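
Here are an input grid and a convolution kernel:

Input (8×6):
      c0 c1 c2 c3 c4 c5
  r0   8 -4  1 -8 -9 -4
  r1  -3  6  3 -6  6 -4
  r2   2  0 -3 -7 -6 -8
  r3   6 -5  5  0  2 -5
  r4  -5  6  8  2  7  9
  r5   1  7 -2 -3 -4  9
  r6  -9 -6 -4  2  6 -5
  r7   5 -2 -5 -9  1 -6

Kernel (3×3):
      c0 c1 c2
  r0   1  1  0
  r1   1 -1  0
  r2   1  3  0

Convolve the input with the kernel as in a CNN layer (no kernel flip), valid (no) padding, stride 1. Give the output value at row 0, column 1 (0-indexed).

The receptive field on the input at this output position is [-4 1 -8 / 6 3 -6 / 0 -3 -7]. Elementwise product with the kernel and sum: -4·1 + 1·1 + 6·1 + 3·-1 + 0·1 + -3·3.

-9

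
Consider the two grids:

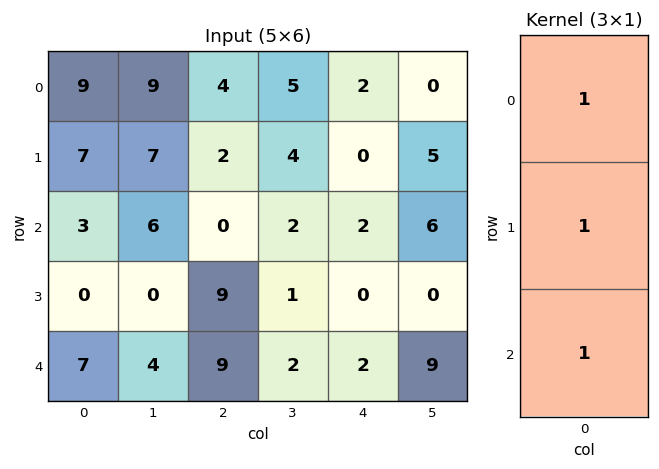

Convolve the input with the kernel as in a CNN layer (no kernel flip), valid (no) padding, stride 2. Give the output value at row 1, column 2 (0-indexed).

4

The receptive field on the input at this output position is [2 / 0 / 2]. Elementwise product with the kernel and sum: 2·1 + 0·1 + 2·1.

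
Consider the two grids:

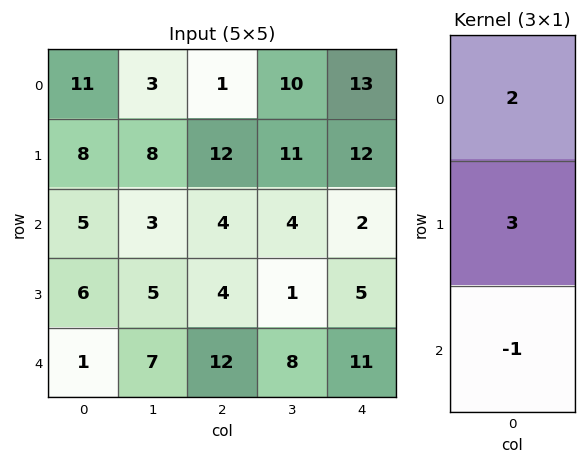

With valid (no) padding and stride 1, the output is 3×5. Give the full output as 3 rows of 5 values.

Output[0,0]: The receptive field on the input at this output position is [11 / 8 / 5]. Elementwise product with the kernel and sum: 11·2 + 8·3 + 5·-1.

41 27 34 49 60
25 20 32 33 25
27 14 8 3 8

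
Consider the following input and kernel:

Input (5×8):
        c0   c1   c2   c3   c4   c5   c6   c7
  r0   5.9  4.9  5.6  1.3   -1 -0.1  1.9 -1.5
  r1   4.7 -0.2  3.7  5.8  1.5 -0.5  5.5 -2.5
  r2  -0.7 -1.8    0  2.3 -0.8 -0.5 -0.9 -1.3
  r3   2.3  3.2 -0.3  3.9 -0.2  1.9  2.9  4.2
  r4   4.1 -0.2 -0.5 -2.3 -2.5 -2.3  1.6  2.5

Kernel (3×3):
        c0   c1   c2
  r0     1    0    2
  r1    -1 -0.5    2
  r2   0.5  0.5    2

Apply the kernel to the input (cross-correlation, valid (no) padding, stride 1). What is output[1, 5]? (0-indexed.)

3.65

The receptive field on the input at this output position is [-0.5 5.5 -2.5 / -0.5 -0.9 -1.3 / 1.9 2.9 4.2]. Elementwise product with the kernel and sum: -0.5·1 + -2.5·2 + -0.5·-1 + -0.9·-0.5 + -1.3·2 + 1.9·0.5 + 2.9·0.5 + 4.2·2.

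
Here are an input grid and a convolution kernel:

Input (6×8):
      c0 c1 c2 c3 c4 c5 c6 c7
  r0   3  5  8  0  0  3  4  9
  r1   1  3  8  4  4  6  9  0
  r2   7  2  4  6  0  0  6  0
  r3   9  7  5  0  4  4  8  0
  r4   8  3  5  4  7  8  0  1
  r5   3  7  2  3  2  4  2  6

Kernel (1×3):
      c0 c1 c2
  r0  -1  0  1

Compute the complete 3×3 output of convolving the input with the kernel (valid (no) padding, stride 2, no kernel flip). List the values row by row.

Output[0,0]: The receptive field on the input at this output position is [3 5 8]. Elementwise product with the kernel and sum: 3·-1 + 8·1.
Output[0,1]: The receptive field on the input at this output position is [8 0 0]. Elementwise product with the kernel and sum: 8·-1 + 0·1.

5 -8 4
-3 -4 6
-3 2 -7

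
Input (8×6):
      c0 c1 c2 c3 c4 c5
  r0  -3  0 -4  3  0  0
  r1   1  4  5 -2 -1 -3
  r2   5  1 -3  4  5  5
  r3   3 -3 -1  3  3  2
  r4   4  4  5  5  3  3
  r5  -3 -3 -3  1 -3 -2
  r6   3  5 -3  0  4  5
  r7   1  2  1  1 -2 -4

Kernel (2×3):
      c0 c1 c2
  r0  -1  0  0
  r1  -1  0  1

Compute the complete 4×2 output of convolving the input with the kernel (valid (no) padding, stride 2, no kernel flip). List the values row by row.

7 -2
-9 7
-4 -5
-3 0

Output[0,0]: The receptive field on the input at this output position is [-3 0 -4 / 1 4 5]. Elementwise product with the kernel and sum: -3·-1 + 1·-1 + 5·1.
Output[0,1]: The receptive field on the input at this output position is [-4 3 0 / 5 -2 -1]. Elementwise product with the kernel and sum: -4·-1 + 5·-1 + -1·1.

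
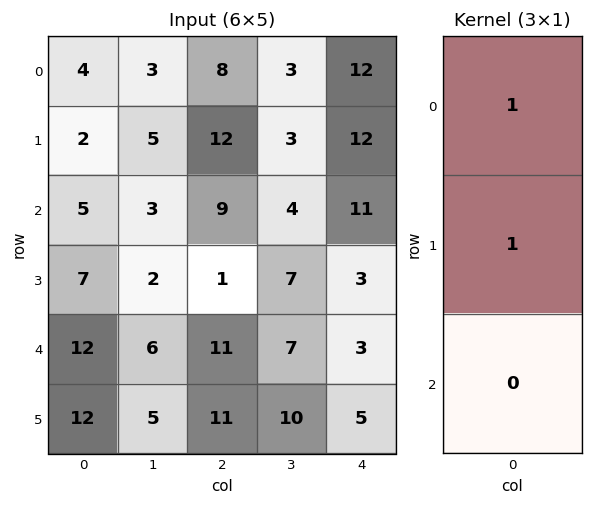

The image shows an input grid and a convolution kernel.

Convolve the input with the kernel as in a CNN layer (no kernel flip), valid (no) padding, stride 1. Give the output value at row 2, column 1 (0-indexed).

5

The receptive field on the input at this output position is [3 / 2 / 6]. Elementwise product with the kernel and sum: 3·1 + 2·1.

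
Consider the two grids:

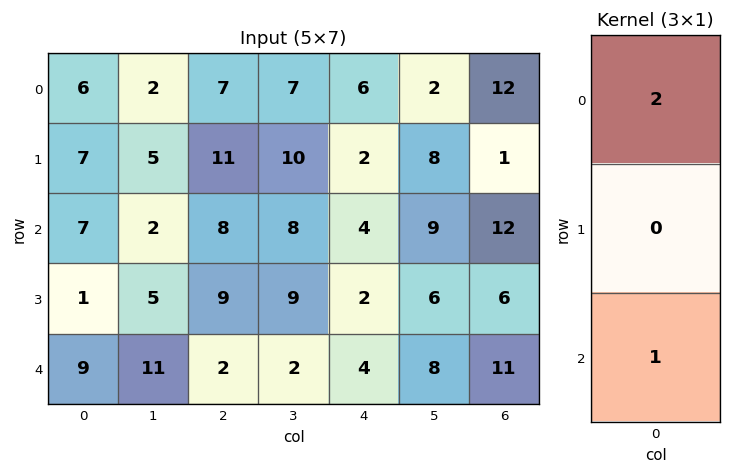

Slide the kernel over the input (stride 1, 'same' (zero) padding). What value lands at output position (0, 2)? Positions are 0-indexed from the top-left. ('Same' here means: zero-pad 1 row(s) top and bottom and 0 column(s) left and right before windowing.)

The receptive field on the zero-padded input at this output position is [0 / 7 / 11]. Elementwise product with the kernel and sum: 0·2 + 11·1.

11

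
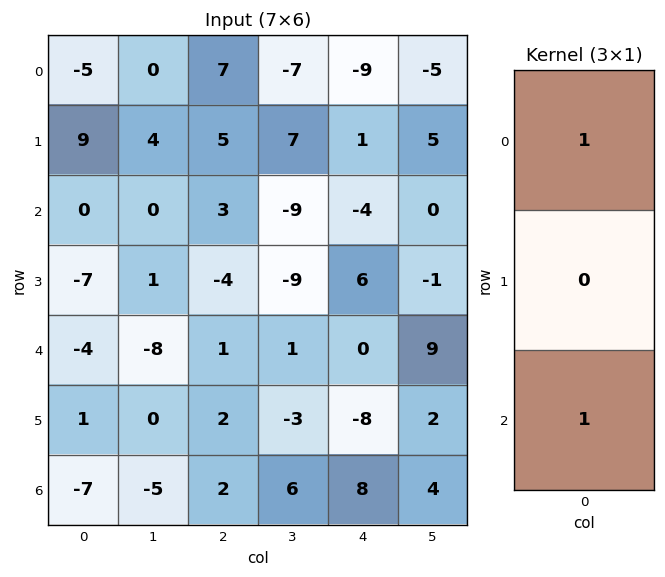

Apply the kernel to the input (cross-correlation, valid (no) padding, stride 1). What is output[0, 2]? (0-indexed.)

The receptive field on the input at this output position is [7 / 5 / 3]. Elementwise product with the kernel and sum: 7·1 + 3·1.

10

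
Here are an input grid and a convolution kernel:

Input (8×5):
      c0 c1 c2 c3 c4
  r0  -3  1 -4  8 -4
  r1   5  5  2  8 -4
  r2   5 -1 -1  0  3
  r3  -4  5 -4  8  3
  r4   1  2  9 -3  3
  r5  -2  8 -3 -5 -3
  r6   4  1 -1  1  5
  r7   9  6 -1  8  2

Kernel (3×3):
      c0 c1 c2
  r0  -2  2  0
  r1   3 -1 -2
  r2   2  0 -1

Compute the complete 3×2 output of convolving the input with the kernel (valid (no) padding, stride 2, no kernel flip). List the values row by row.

25 25
-28 -9
3 -29

Output[0,0]: The receptive field on the input at this output position is [-3 1 -4 / 5 5 2 / 5 -1 -1]. Elementwise product with the kernel and sum: -3·-2 + 1·2 + 5·3 + 5·-1 + 2·-2 + 5·2 + -1·-1.
Output[0,1]: The receptive field on the input at this output position is [-4 8 -4 / 2 8 -4 / -1 0 3]. Elementwise product with the kernel and sum: -4·-2 + 8·2 + 2·3 + 8·-1 + -4·-2 + -1·2 + 3·-1.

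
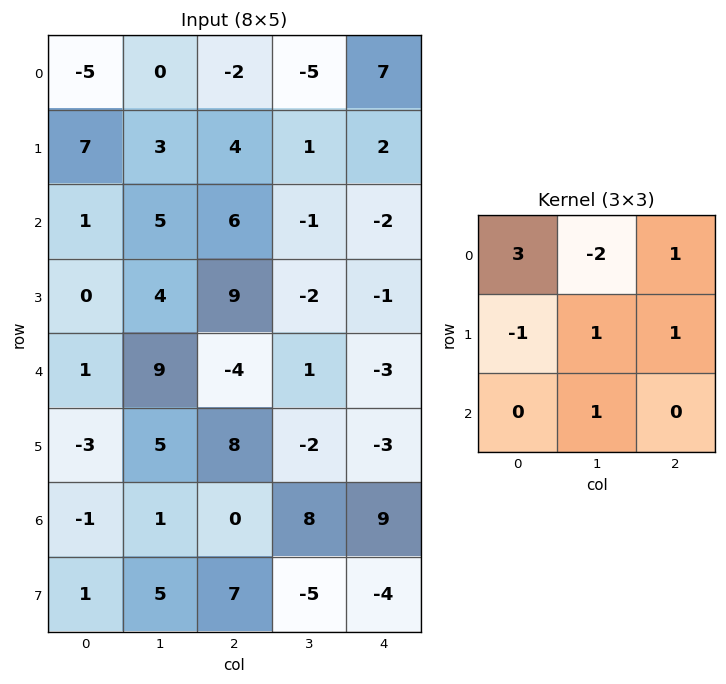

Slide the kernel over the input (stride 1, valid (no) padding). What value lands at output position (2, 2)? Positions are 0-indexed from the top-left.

The receptive field on the input at this output position is [6 -1 -2 / 9 -2 -1 / -4 1 -3]. Elementwise product with the kernel and sum: 6·3 + -1·-2 + -2·1 + 9·-1 + -2·1 + -1·1 + 1·1.

7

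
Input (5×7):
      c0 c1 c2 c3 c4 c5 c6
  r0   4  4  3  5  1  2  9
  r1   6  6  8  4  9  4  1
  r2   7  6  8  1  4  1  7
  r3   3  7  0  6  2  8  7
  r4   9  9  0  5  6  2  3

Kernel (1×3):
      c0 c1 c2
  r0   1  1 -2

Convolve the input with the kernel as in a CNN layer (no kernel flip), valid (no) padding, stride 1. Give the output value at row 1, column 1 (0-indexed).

6

The receptive field on the input at this output position is [6 8 4]. Elementwise product with the kernel and sum: 6·1 + 8·1 + 4·-2.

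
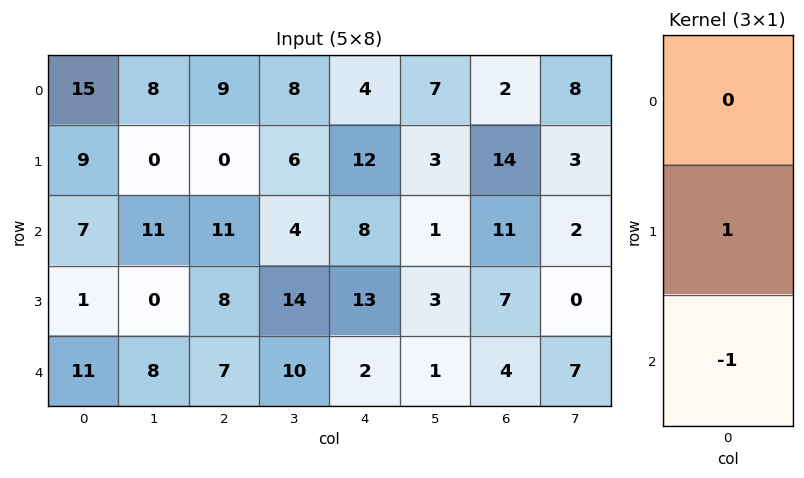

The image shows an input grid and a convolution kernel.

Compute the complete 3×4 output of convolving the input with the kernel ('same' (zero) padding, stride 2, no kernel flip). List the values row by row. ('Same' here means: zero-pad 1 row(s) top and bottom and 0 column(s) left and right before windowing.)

Output[0,0]: The receptive field on the zero-padded input at this output position is [0 / 15 / 9]. Elementwise product with the kernel and sum: 15·1 + 9·-1.
Output[0,1]: The receptive field on the zero-padded input at this output position is [0 / 9 / 0]. Elementwise product with the kernel and sum: 9·1 + 0·-1.

6 9 -8 -12
6 3 -5 4
11 7 2 4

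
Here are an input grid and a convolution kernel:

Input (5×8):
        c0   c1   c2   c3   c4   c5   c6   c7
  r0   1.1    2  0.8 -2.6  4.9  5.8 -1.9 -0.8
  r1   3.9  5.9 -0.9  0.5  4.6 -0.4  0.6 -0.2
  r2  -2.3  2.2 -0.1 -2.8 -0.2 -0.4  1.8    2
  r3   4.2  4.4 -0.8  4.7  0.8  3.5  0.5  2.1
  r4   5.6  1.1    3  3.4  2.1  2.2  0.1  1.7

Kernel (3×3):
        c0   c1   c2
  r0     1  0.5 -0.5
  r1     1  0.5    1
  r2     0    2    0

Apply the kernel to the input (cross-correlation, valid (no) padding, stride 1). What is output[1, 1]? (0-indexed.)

2.95

The receptive field on the input at this output position is [5.9 -0.9 0.5 / 2.2 -0.1 -2.8 / 4.4 -0.8 4.7]. Elementwise product with the kernel and sum: 5.9·1 + -0.9·0.5 + 0.5·-0.5 + 2.2·1 + -0.1·0.5 + -2.8·1 + -0.8·2.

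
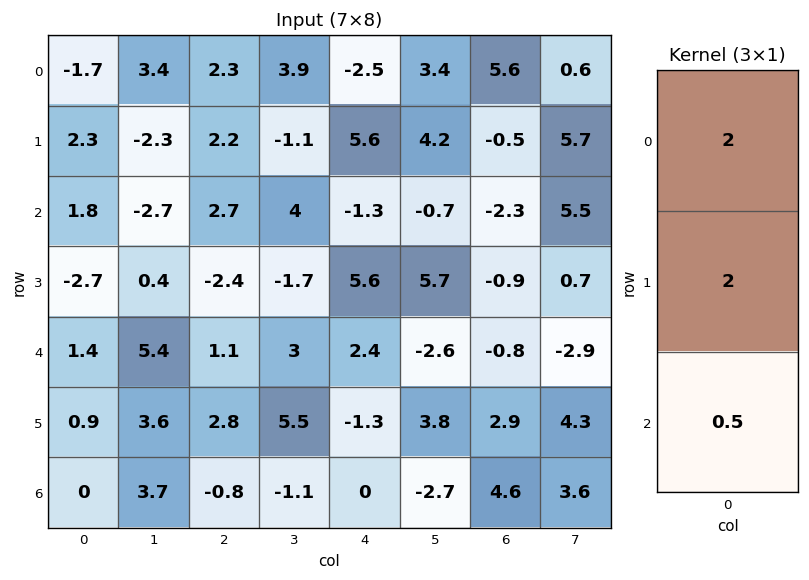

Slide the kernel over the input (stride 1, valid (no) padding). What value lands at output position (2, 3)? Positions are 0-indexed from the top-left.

The receptive field on the input at this output position is [4 / -1.7 / 3]. Elementwise product with the kernel and sum: 4·2 + -1.7·2 + 3·0.5.

6.1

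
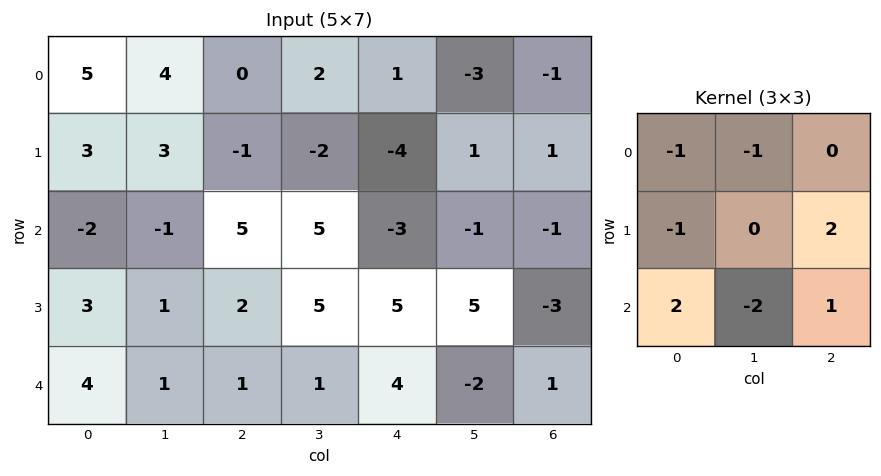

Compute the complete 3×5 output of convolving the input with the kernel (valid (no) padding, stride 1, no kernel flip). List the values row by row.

Output[0,0]: The receptive field on the input at this output position is [5 4 0 / 3 3 -1 / -2 -1 5]. Elementwise product with the kernel and sum: 5·-1 + 4·-1 + 3·-1 + -1·2 + -2·2 + -1·-2 + 5·1.

-11 -18 -12 16 3
12 12 -9 4 1
11 6 2 -5 6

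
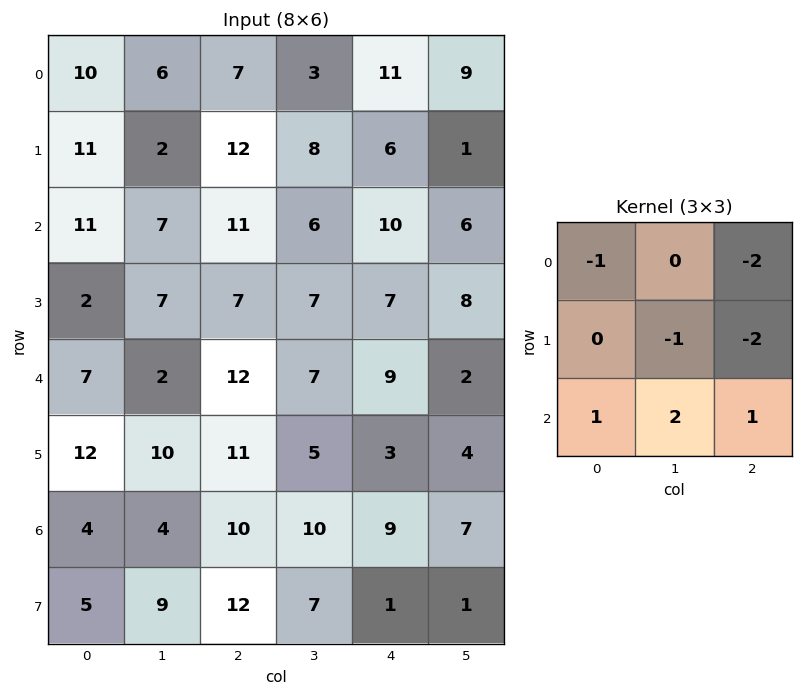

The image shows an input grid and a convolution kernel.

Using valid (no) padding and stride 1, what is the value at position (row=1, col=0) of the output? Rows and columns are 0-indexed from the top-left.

The receptive field on the input at this output position is [11 2 12 / 11 7 11 / 2 7 7]. Elementwise product with the kernel and sum: 11·-1 + 12·-2 + 7·-1 + 11·-2 + 2·1 + 7·2 + 7·1.

-41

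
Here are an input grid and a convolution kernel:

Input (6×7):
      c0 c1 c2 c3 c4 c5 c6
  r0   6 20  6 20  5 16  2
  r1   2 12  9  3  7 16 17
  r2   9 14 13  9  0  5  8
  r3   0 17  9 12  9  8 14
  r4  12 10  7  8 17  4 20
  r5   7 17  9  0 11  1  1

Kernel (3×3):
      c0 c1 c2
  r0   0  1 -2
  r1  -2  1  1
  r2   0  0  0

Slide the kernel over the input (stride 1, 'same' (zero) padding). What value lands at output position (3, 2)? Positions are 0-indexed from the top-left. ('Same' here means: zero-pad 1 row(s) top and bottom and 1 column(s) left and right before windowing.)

The receptive field on the zero-padded input at this output position is [14 13 9 / 17 9 12 / 10 7 8]. Elementwise product with the kernel and sum: 13·1 + 9·-2 + 17·-2 + 9·1 + 12·1.

-18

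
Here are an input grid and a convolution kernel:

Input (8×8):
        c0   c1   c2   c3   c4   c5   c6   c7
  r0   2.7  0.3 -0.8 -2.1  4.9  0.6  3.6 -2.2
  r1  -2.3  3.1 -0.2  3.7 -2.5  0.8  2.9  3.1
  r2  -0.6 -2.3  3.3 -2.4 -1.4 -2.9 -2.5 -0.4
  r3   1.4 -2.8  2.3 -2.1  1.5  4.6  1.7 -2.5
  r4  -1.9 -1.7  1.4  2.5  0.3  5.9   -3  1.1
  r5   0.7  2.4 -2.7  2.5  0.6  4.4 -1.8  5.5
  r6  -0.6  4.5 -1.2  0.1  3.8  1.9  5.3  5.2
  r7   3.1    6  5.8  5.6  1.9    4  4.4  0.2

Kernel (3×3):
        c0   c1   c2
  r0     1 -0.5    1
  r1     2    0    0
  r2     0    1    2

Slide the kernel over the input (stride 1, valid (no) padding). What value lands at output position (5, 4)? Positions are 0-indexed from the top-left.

17

The receptive field on the input at this output position is [0.6 4.4 -1.8 / 3.8 1.9 5.3 / 1.9 4 4.4]. Elementwise product with the kernel and sum: 0.6·1 + 4.4·-0.5 + -1.8·1 + 3.8·2 + 4·1 + 4.4·2.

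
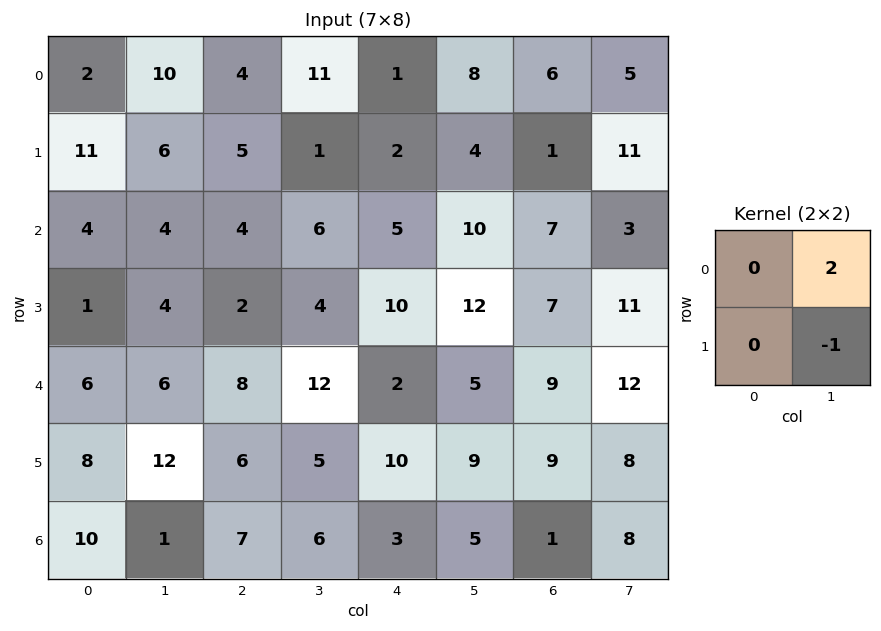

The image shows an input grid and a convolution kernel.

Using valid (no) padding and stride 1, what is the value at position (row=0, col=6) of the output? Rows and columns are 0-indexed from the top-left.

-1

The receptive field on the input at this output position is [6 5 / 1 11]. Elementwise product with the kernel and sum: 5·2 + 11·-1.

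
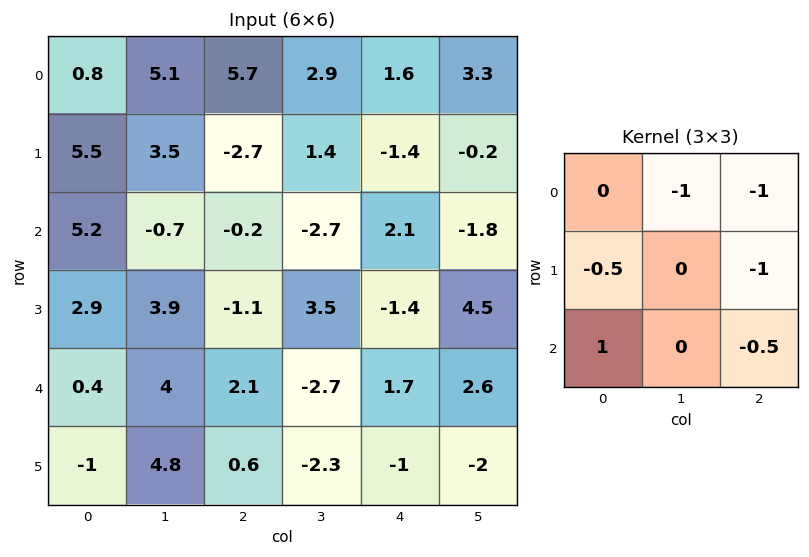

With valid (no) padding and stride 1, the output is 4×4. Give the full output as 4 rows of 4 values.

Output[0,0]: The receptive field on the input at this output position is [0.8 5.1 5.7 / 5.5 3.5 -2.7 / 5.2 -0.7 -0.2]. Elementwise product with the kernel and sum: 5.1·-1 + 5.7·-1 + 5.5·-0.5 + -2.7·-1 + 5.2·1 + -0.2·-0.5.

-5.55 -11.1 -3 -7.2
0.25 6.5 -2.4 6
-0.1 2.8 3.8 -10.55
-6.4 4.25 -3.75 -5.65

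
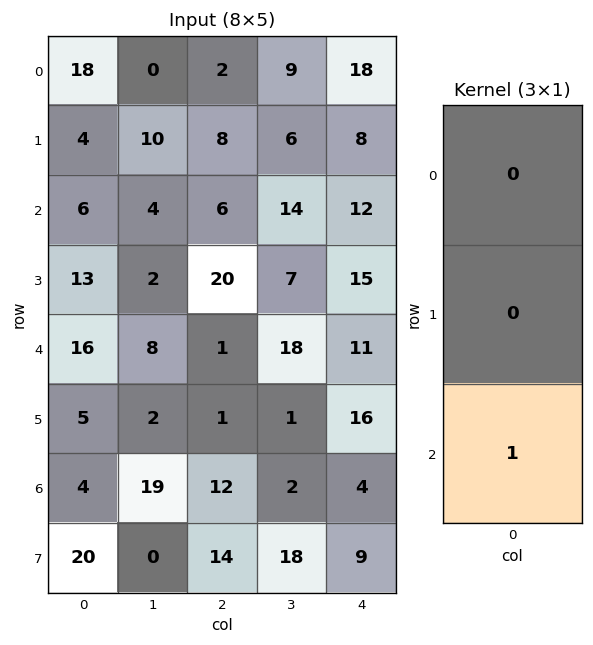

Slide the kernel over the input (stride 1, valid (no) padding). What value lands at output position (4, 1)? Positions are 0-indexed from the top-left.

The receptive field on the input at this output position is [8 / 2 / 19]. Elementwise product with the kernel and sum: 19·1.

19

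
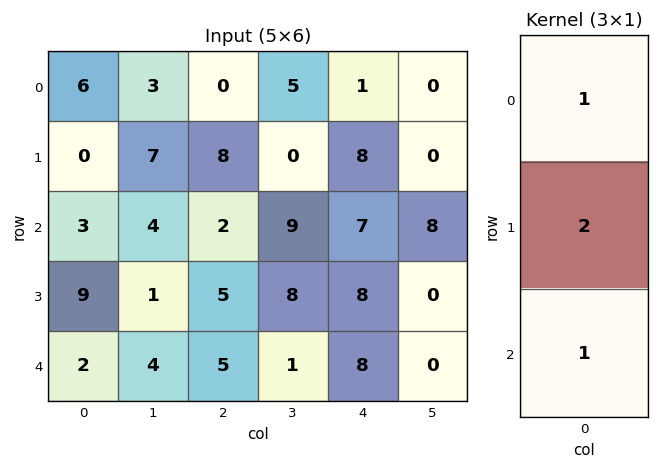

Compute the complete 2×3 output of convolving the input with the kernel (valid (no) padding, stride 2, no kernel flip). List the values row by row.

9 18 24
23 17 31

Output[0,0]: The receptive field on the input at this output position is [6 / 0 / 3]. Elementwise product with the kernel and sum: 6·1 + 0·2 + 3·1.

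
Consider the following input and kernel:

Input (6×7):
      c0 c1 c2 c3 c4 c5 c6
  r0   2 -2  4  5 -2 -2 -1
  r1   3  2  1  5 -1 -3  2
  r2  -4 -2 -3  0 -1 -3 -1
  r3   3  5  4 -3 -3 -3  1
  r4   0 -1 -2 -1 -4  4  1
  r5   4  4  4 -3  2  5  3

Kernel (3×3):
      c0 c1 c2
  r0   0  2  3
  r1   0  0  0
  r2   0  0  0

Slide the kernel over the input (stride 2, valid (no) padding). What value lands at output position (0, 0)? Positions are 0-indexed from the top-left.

8

The receptive field on the input at this output position is [2 -2 4 / 3 2 1 / -4 -2 -3]. Elementwise product with the kernel and sum: -2·2 + 4·3.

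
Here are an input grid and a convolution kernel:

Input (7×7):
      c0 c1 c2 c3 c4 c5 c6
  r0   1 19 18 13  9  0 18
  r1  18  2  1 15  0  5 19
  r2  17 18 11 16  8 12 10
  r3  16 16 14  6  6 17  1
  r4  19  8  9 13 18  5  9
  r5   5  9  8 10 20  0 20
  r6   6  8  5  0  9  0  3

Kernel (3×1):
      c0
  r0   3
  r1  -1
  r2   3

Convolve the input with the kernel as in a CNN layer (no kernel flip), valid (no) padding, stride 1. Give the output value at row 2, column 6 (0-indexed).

The receptive field on the input at this output position is [10 / 1 / 9]. Elementwise product with the kernel and sum: 10·3 + 1·-1 + 9·3.

56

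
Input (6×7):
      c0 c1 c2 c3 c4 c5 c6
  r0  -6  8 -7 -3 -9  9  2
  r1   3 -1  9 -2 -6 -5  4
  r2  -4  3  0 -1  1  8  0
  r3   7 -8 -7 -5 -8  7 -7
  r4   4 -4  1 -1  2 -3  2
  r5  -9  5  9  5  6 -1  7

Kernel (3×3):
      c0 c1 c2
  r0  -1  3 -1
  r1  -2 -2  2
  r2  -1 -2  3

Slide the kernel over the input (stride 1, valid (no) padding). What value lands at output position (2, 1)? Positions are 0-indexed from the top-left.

17

The receptive field on the input at this output position is [3 0 -1 / -8 -7 -5 / -4 1 -1]. Elementwise product with the kernel and sum: 3·-1 + 0·3 + -1·-1 + -8·-2 + -7·-2 + -5·2 + -4·-1 + 1·-2 + -1·3.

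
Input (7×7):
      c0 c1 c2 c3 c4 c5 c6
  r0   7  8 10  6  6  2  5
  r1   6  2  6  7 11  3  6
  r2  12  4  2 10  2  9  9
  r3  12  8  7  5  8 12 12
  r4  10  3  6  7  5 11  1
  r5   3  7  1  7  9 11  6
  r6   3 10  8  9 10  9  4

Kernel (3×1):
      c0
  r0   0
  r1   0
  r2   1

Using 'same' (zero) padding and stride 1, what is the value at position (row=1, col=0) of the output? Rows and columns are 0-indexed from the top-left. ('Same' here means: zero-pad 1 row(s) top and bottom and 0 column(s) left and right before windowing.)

12

The receptive field on the zero-padded input at this output position is [7 / 6 / 12]. Elementwise product with the kernel and sum: 12·1.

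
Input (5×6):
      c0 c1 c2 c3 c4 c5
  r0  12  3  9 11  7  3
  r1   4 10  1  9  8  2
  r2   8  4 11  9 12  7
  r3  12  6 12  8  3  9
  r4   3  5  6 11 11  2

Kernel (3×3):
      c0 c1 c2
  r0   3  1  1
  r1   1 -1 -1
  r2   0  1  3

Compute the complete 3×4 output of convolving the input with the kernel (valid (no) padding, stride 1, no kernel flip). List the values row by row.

Output[0,0]: The receptive field on the input at this output position is [12 3 9 / 4 10 1 / 8 4 11]. Elementwise product with the kernel and sum: 12·3 + 3·1 + 9·1 + 4·1 + 10·-1 + 1·-1 + 4·1 + 11·3.
Output[0,1]: The receptive field on the input at this output position is [3 9 11 / 10 1 9 / 4 11 9]. Elementwise product with the kernel and sum: 3·3 + 9·1 + 11·1 + 10·1 + 1·-1 + 9·-1 + 11·1 + 9·3.

78 67 74 75
58 60 27 57
56 57 99 59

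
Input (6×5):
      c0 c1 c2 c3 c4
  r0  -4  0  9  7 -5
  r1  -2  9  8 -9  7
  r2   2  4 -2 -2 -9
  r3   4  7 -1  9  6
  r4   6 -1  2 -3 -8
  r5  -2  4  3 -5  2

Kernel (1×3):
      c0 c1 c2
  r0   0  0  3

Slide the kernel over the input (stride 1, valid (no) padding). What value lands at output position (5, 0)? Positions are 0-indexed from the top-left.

The receptive field on the input at this output position is [-2 4 3]. Elementwise product with the kernel and sum: 3·3.

9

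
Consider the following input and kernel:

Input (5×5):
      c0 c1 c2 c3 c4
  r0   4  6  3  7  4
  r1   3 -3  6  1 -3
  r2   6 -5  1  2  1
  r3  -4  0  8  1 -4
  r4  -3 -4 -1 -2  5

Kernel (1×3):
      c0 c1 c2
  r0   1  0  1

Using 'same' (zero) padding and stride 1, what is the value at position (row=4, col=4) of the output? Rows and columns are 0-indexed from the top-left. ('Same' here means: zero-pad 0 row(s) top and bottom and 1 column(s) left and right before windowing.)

-2

The receptive field on the zero-padded input at this output position is [-2 5 0]. Elementwise product with the kernel and sum: -2·1 + 0·1.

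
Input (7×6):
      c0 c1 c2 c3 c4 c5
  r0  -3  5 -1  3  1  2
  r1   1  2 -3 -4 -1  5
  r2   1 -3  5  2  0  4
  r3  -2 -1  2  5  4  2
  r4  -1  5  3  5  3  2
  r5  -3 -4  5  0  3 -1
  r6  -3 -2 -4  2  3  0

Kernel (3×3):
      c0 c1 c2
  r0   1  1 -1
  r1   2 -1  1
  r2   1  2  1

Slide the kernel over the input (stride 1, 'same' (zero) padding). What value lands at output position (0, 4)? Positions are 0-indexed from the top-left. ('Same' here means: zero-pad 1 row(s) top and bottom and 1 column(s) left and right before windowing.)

The receptive field on the zero-padded input at this output position is [0 0 0 / 3 1 2 / -4 -1 5]. Elementwise product with the kernel and sum: 0·1 + 0·1 + 0·-1 + 3·2 + 1·-1 + 2·1 + -4·1 + -1·2 + 5·1.

6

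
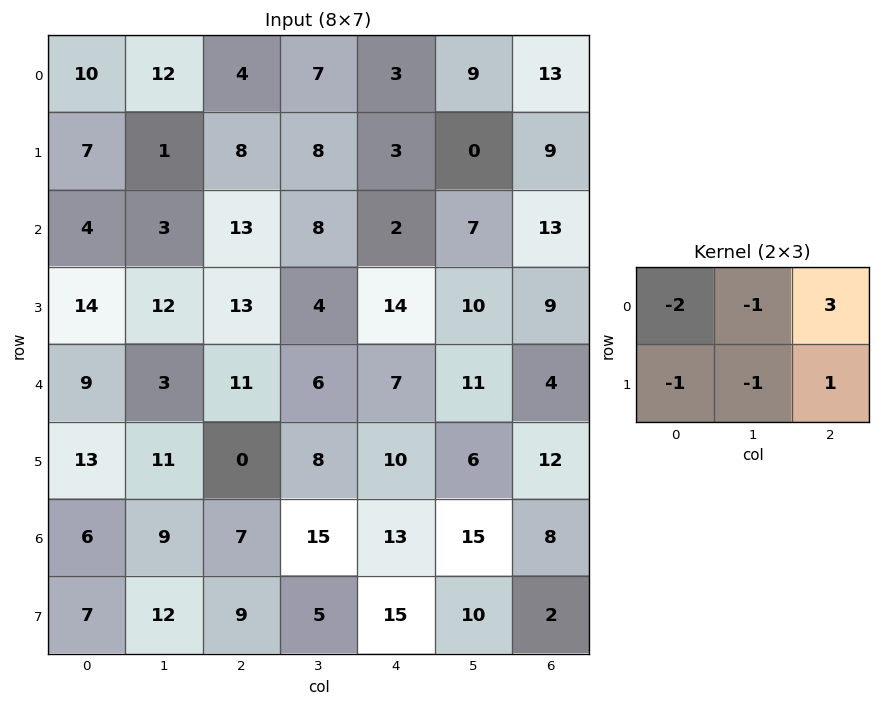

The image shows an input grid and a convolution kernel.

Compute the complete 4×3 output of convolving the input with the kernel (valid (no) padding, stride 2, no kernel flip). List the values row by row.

Output[0,0]: The receptive field on the input at this output position is [10 12 4 / 7 1 8]. Elementwise product with the kernel and sum: 10·-2 + 12·-1 + 4·3 + 7·-1 + 1·-1 + 8·1.

-20 -19 30
15 -31 13
-12 -5 -17
-10 11 -40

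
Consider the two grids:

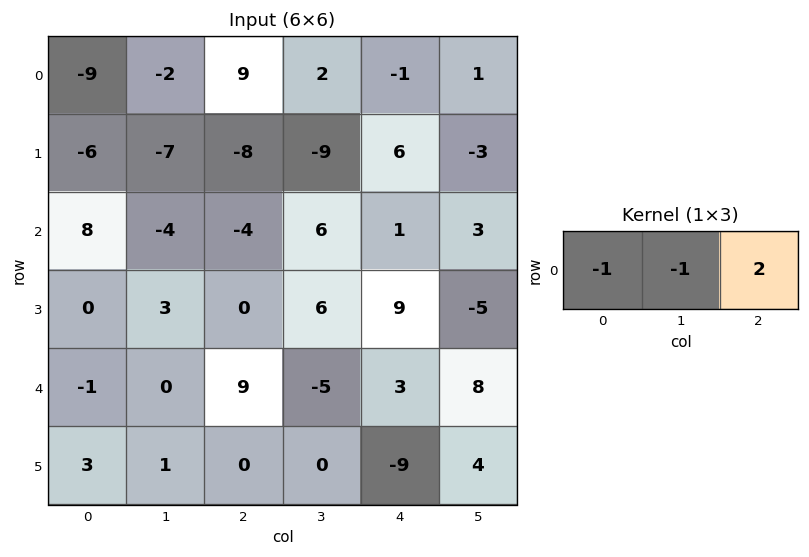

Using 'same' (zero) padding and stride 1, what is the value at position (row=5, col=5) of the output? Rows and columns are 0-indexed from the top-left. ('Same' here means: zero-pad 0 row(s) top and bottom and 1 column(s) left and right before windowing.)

5

The receptive field on the zero-padded input at this output position is [-9 4 0]. Elementwise product with the kernel and sum: -9·-1 + 4·-1 + 0·2.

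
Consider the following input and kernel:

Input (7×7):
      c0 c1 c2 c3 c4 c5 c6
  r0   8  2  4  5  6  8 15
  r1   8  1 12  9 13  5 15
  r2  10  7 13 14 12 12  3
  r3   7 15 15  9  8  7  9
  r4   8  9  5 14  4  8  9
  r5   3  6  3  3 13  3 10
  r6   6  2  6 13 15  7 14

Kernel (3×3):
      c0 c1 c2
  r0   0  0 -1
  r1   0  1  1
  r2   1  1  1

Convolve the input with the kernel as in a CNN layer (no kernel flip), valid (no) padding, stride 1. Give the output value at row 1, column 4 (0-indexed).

24

The receptive field on the input at this output position is [13 5 15 / 12 12 3 / 8 7 9]. Elementwise product with the kernel and sum: 15·-1 + 12·1 + 3·1 + 8·1 + 7·1 + 9·1.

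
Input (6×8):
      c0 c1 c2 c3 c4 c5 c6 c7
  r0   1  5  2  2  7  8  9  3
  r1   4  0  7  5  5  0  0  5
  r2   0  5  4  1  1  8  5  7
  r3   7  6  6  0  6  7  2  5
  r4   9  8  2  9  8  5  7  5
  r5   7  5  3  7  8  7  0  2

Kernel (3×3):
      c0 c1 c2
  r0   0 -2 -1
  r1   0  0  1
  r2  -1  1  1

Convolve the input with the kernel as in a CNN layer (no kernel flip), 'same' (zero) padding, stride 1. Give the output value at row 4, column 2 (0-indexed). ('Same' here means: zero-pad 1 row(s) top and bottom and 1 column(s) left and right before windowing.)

2

The receptive field on the zero-padded input at this output position is [6 6 0 / 8 2 9 / 5 3 7]. Elementwise product with the kernel and sum: 6·-2 + 0·-1 + 9·1 + 5·-1 + 3·1 + 7·1.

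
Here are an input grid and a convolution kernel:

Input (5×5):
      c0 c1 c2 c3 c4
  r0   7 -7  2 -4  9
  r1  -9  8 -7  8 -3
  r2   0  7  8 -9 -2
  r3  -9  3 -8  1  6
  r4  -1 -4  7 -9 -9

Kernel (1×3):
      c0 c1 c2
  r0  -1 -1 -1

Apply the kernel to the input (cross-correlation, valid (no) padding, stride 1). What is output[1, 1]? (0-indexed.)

The receptive field on the input at this output position is [8 -7 8]. Elementwise product with the kernel and sum: 8·-1 + -7·-1 + 8·-1.

-9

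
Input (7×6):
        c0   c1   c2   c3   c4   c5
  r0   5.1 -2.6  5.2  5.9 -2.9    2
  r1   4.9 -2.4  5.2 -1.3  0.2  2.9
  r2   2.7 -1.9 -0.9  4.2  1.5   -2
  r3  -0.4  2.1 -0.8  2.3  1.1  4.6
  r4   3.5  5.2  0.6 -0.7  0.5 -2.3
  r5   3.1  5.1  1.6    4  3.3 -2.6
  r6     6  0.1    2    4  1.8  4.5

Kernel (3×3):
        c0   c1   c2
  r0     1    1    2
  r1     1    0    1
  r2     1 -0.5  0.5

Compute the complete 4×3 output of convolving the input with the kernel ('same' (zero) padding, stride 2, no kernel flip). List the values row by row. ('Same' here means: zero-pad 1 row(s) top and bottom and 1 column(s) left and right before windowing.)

-6.25 -2.35 7.95
-0.55 6.15 10.95
10 16.7 10.65
13.4 18.8 10.6

Output[0,0]: The receptive field on the zero-padded input at this output position is [0 0 0 / 0 5.1 -2.6 / 0 4.9 -2.4]. Elementwise product with the kernel and sum: 0·1 + 0·1 + 0·2 + 0·1 + -2.6·1 + 0·1 + 4.9·-0.5 + -2.4·0.5.
Output[0,1]: The receptive field on the zero-padded input at this output position is [0 0 0 / -2.6 5.2 5.9 / -2.4 5.2 -1.3]. Elementwise product with the kernel and sum: 0·1 + 0·1 + 0·2 + -2.6·1 + 5.9·1 + -2.4·1 + 5.2·-0.5 + -1.3·0.5.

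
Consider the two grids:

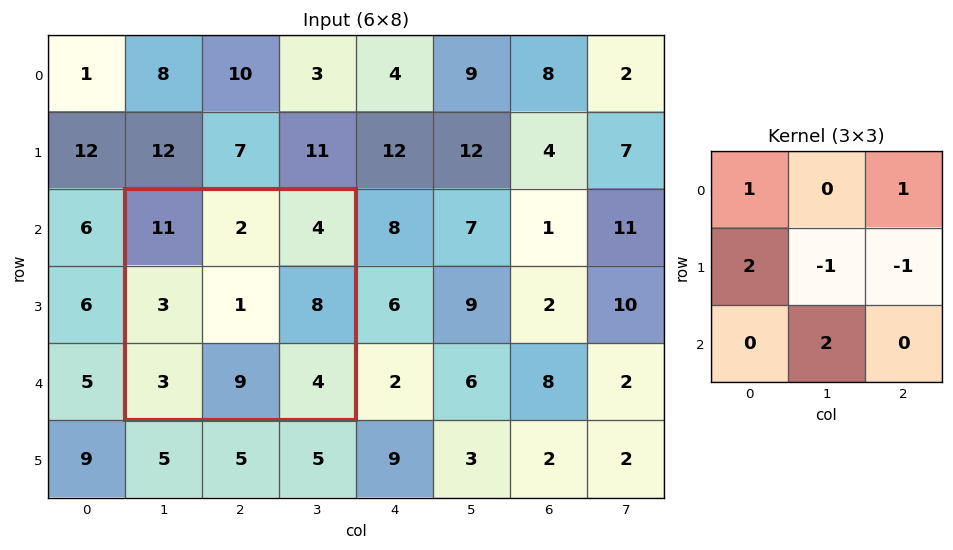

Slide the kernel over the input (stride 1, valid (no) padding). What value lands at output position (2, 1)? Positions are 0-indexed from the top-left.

30

The receptive field on the input at this output position is [11 2 4 / 3 1 8 / 3 9 4]. Elementwise product with the kernel and sum: 11·1 + 4·1 + 3·2 + 1·-1 + 8·-1 + 9·2.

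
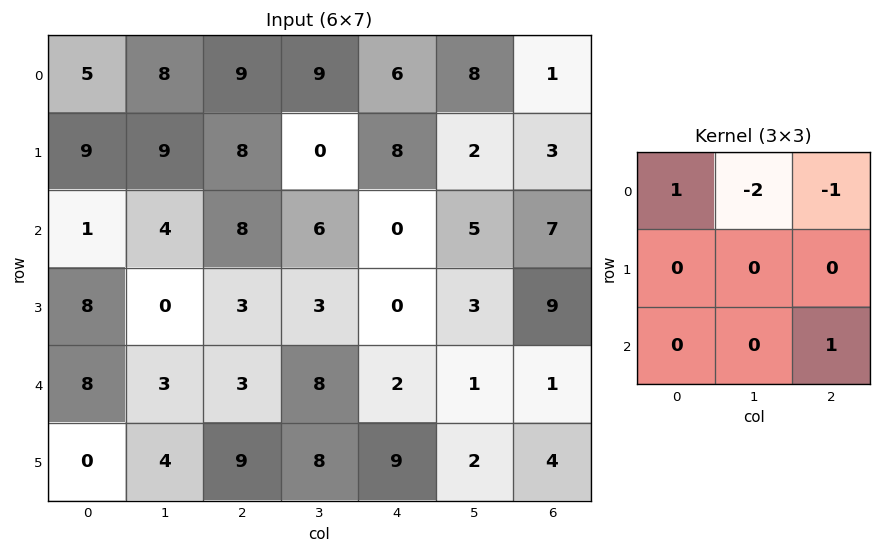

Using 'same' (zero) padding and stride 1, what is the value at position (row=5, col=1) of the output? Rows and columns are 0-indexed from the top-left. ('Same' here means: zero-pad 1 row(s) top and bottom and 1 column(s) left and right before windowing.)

-1

The receptive field on the zero-padded input at this output position is [8 3 3 / 0 4 9 / 0 0 0]. Elementwise product with the kernel and sum: 8·1 + 3·-2 + 3·-1 + 0·1.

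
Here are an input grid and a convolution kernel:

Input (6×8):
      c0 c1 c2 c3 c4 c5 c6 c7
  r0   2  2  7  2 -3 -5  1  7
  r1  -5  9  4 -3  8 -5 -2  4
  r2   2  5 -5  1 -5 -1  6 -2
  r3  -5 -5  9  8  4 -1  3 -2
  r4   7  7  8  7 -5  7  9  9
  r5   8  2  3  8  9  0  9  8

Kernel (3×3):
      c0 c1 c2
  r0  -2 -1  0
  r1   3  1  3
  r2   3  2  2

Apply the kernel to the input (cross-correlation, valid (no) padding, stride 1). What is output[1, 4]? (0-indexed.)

7

The receptive field on the input at this output position is [8 -5 -2 / -5 -1 6 / 4 -1 3]. Elementwise product with the kernel and sum: 8·-2 + -5·-1 + -5·3 + -1·1 + 6·3 + 4·3 + -1·2 + 3·2.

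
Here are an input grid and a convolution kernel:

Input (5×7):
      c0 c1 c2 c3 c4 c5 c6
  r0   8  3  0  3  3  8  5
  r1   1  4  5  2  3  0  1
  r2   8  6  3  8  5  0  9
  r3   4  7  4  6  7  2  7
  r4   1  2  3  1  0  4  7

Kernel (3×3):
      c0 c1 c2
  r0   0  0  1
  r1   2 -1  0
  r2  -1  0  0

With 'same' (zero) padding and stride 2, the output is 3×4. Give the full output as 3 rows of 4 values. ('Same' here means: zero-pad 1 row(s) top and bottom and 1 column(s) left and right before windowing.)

-8 2 1 11
-4 4 5 -11
6 7 4 1

Output[0,0]: The receptive field on the zero-padded input at this output position is [0 0 0 / 0 8 3 / 0 1 4]. Elementwise product with the kernel and sum: 0·1 + 0·2 + 8·-1 + 0·-1.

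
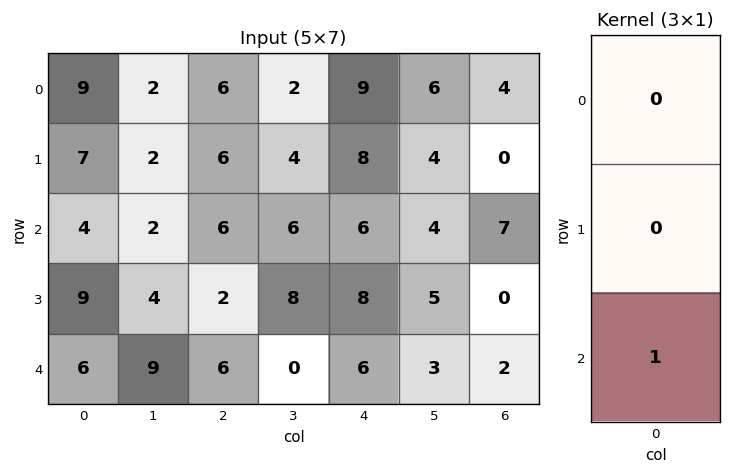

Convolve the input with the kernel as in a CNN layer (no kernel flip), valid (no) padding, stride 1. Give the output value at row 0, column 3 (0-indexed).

The receptive field on the input at this output position is [2 / 4 / 6]. Elementwise product with the kernel and sum: 6·1.

6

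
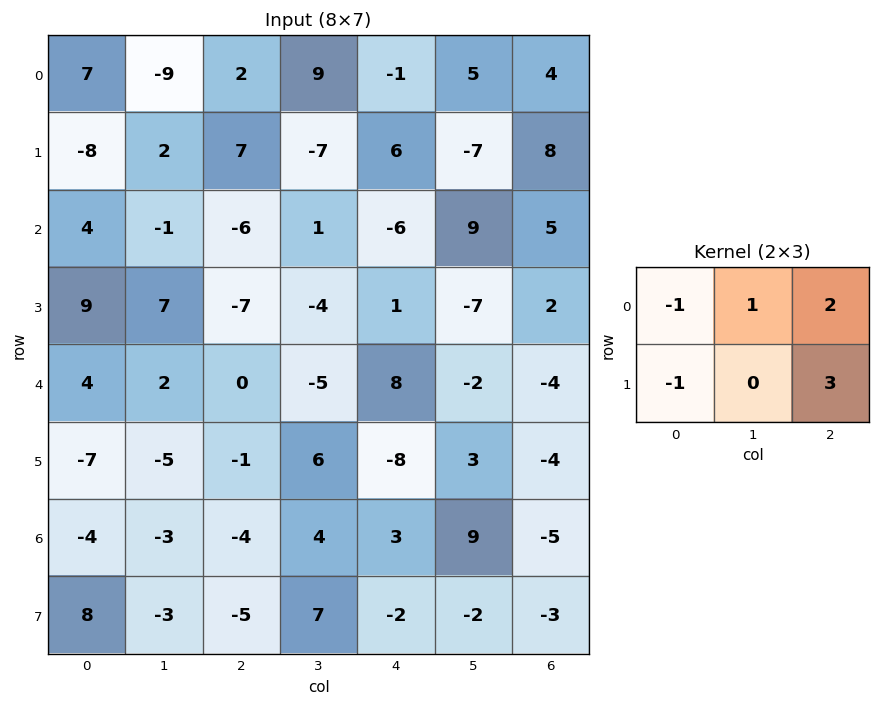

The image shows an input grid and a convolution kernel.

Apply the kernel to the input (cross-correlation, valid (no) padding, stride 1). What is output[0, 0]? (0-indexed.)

The receptive field on the input at this output position is [7 -9 2 / -8 2 7]. Elementwise product with the kernel and sum: 7·-1 + -9·1 + 2·2 + -8·-1 + 7·3.

17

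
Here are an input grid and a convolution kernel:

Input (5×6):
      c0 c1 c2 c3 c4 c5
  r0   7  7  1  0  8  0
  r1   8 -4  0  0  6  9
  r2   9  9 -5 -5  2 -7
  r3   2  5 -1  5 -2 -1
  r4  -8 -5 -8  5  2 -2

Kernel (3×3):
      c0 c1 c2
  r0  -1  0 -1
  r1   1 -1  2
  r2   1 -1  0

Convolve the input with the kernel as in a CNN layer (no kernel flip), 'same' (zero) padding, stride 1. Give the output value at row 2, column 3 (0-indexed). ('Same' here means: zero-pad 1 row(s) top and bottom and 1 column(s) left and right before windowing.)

The receptive field on the zero-padded input at this output position is [0 0 6 / -5 -5 2 / -1 5 -2]. Elementwise product with the kernel and sum: 0·-1 + 6·-1 + -5·1 + -5·-1 + 2·2 + -1·1 + 5·-1.

-8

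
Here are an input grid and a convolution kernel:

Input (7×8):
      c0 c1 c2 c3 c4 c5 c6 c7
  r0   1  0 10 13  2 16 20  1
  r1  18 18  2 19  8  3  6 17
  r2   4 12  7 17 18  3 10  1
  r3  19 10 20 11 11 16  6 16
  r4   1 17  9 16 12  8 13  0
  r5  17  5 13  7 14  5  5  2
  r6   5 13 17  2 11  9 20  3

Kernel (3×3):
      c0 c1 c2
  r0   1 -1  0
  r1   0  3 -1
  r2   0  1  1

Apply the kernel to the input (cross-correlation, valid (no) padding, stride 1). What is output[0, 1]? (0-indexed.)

1

The receptive field on the input at this output position is [0 10 13 / 18 2 19 / 12 7 17]. Elementwise product with the kernel and sum: 0·1 + 10·-1 + 2·3 + 19·-1 + 7·1 + 17·1.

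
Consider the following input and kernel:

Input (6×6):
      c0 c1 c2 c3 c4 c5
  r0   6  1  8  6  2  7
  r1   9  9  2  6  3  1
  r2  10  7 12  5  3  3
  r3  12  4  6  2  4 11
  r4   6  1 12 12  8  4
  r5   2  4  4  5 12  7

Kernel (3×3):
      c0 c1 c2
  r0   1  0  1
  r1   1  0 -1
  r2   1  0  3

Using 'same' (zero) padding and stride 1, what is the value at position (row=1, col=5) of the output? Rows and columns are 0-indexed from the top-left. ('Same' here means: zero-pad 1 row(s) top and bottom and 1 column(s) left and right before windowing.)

The receptive field on the zero-padded input at this output position is [2 7 0 / 3 1 0 / 3 3 0]. Elementwise product with the kernel and sum: 2·1 + 0·1 + 3·1 + 0·-1 + 3·1 + 0·3.

8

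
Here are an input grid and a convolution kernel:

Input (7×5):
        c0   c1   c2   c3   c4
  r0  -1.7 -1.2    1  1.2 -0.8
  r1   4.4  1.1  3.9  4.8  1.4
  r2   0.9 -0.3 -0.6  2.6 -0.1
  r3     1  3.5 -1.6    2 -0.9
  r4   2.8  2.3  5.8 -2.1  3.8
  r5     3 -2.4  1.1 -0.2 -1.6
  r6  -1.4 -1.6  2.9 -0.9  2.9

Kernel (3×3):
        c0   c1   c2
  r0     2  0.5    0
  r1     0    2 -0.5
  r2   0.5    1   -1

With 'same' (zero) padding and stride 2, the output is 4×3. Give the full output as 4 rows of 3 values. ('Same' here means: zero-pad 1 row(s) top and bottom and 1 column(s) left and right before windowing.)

0.5 1.05 2.2
1.65 -0.2 10.2
10.35 18.95 9.45
-0.5 2 4.6

Output[0,0]: The receptive field on the zero-padded input at this output position is [0 0 0 / 0 -1.7 -1.2 / 0 4.4 1.1]. Elementwise product with the kernel and sum: 0·2 + 0·0.5 + -1.7·2 + -1.2·-0.5 + 0·0.5 + 4.4·1 + 1.1·-1.
Output[0,1]: The receptive field on the zero-padded input at this output position is [0 0 0 / -1.2 1 1.2 / 1.1 3.9 4.8]. Elementwise product with the kernel and sum: 0·2 + 0·0.5 + 1·2 + 1.2·-0.5 + 1.1·0.5 + 3.9·1 + 4.8·-1.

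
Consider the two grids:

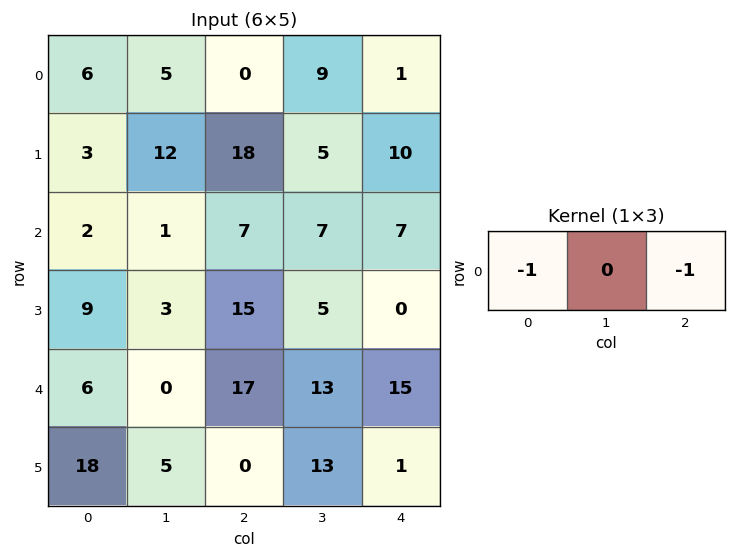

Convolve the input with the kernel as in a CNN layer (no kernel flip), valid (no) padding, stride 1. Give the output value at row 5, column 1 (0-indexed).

-18

The receptive field on the input at this output position is [5 0 13]. Elementwise product with the kernel and sum: 5·-1 + 13·-1.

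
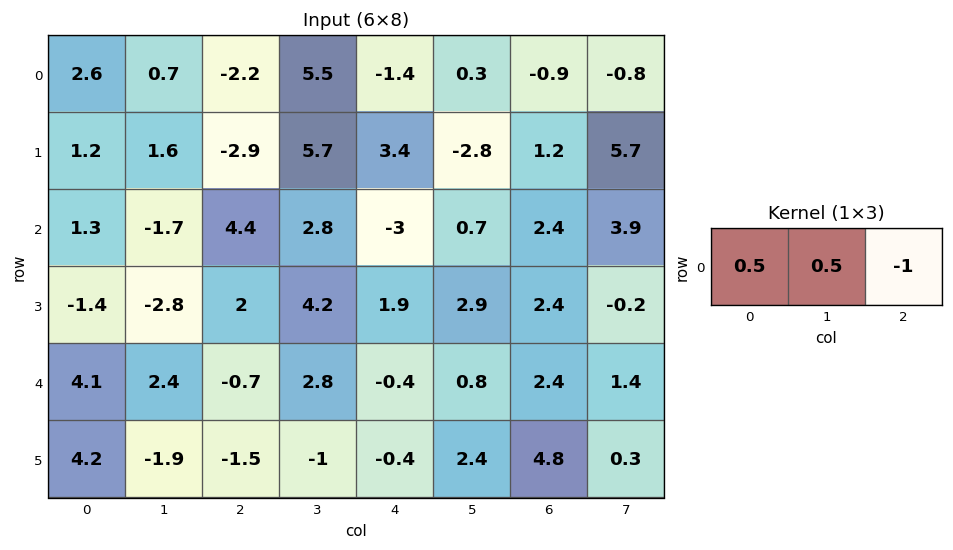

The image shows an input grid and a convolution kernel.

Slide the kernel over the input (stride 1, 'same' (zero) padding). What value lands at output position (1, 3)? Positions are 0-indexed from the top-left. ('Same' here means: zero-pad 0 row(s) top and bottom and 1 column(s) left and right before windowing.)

The receptive field on the zero-padded input at this output position is [-2.9 5.7 3.4]. Elementwise product with the kernel and sum: -2.9·0.5 + 5.7·0.5 + 3.4·-1.

-2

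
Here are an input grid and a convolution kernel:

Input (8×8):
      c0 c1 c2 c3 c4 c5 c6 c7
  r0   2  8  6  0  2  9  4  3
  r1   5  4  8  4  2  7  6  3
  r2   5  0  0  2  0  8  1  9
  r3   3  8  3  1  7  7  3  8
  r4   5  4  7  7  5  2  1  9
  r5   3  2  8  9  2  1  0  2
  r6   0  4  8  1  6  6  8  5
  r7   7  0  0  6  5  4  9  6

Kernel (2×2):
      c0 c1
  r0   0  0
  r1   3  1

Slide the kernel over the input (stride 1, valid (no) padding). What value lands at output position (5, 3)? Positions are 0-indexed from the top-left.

The receptive field on the input at this output position is [9 2 / 1 6]. Elementwise product with the kernel and sum: 1·3 + 6·1.

9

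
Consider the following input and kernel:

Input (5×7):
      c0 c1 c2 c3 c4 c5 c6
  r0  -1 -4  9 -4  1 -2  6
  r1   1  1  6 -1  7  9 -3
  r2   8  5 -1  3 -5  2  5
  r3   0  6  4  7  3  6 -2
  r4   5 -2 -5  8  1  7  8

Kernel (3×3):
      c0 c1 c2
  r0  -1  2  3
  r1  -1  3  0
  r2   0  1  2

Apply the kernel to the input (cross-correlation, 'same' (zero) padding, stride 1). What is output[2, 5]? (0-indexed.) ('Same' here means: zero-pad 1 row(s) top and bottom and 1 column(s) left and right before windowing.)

15

The receptive field on the zero-padded input at this output position is [7 9 -3 / -5 2 5 / 3 6 -2]. Elementwise product with the kernel and sum: 7·-1 + 9·2 + -3·3 + -5·-1 + 2·3 + 6·1 + -2·2.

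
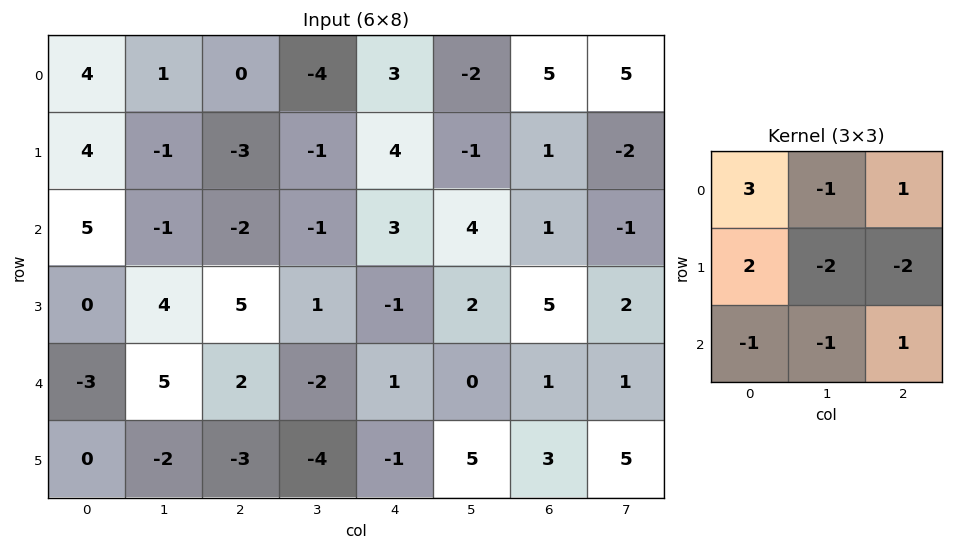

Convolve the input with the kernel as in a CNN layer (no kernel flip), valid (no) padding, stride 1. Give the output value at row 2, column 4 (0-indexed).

-10

The receptive field on the input at this output position is [3 4 1 / -1 2 5 / 1 0 1]. Elementwise product with the kernel and sum: 3·3 + 4·-1 + 1·1 + -1·2 + 2·-2 + 5·-2 + 1·-1 + 0·-1 + 1·1.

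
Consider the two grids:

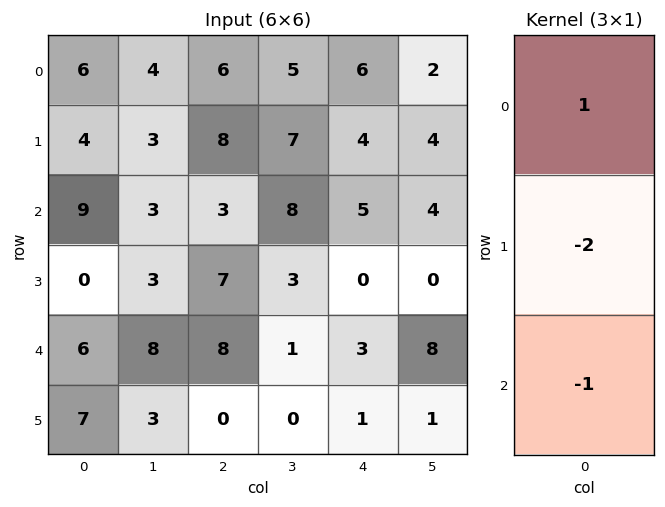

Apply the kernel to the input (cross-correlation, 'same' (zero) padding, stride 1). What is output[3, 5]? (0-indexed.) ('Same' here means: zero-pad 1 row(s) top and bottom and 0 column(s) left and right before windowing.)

-4

The receptive field on the zero-padded input at this output position is [4 / 0 / 8]. Elementwise product with the kernel and sum: 4·1 + 0·-2 + 8·-1.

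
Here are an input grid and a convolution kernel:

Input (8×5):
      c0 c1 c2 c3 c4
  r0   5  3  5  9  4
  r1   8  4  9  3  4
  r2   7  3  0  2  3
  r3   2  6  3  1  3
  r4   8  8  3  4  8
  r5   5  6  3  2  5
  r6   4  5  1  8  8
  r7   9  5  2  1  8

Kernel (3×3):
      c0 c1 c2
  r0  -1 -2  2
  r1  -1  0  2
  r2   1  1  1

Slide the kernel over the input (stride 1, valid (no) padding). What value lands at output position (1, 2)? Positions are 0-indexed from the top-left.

6

The receptive field on the input at this output position is [9 3 4 / 0 2 3 / 3 1 3]. Elementwise product with the kernel and sum: 9·-1 + 3·-2 + 4·2 + 0·-1 + 3·2 + 3·1 + 1·1 + 3·1.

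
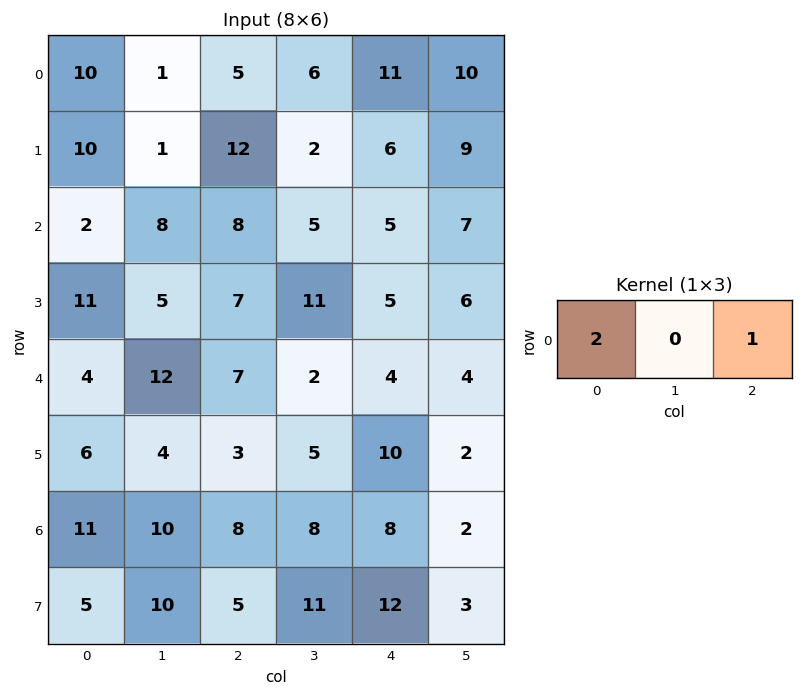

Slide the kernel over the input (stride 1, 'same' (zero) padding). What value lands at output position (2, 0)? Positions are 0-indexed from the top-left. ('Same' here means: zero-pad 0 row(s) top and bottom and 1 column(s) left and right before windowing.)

8

The receptive field on the zero-padded input at this output position is [0 2 8]. Elementwise product with the kernel and sum: 0·2 + 8·1.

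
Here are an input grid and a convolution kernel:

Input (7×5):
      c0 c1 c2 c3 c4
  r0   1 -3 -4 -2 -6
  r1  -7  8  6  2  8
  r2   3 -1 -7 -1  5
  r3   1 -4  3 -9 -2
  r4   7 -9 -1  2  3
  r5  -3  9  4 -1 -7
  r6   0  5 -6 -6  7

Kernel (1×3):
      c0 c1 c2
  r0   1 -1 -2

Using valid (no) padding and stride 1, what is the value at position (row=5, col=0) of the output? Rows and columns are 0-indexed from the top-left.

-20

The receptive field on the input at this output position is [-3 9 4]. Elementwise product with the kernel and sum: -3·1 + 9·-1 + 4·-2.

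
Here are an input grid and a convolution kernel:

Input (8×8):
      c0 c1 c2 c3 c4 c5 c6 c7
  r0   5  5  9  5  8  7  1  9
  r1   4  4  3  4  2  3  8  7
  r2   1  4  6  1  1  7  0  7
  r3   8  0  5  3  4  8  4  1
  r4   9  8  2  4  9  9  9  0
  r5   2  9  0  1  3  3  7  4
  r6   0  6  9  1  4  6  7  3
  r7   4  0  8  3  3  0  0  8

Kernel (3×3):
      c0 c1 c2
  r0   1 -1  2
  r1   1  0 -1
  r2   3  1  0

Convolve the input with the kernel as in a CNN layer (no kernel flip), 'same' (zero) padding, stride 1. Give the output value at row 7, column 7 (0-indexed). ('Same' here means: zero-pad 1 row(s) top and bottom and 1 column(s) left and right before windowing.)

The receptive field on the zero-padded input at this output position is [7 3 0 / 0 8 0 / 0 0 0]. Elementwise product with the kernel and sum: 7·1 + 3·-1 + 0·2 + 0·1 + 0·-1 + 0·3 + 0·1.

4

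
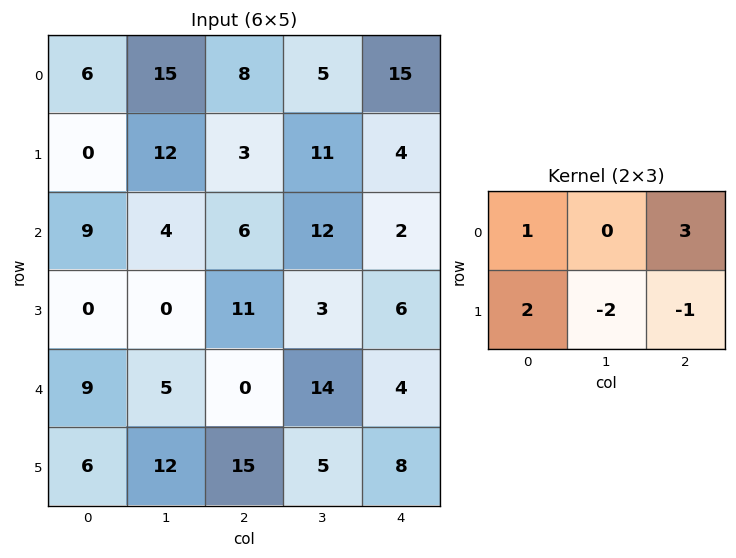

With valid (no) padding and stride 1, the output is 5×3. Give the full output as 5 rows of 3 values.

Output[0,0]: The receptive field on the input at this output position is [6 15 8 / 0 12 3]. Elementwise product with the kernel and sum: 6·1 + 8·3 + 0·2 + 12·-2 + 3·-1.

3 37 33
13 29 1
16 15 22
41 5 -3
-18 36 24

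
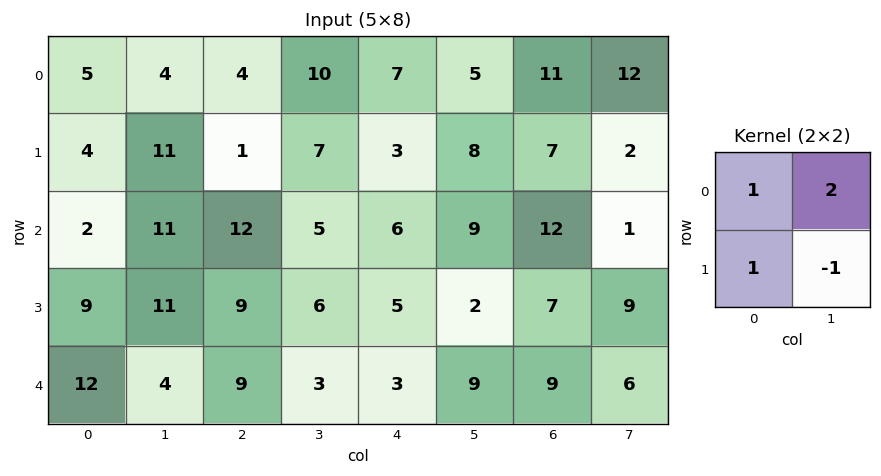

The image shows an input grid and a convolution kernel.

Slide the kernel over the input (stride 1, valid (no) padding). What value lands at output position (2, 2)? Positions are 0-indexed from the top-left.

The receptive field on the input at this output position is [12 5 / 9 6]. Elementwise product with the kernel and sum: 12·1 + 5·2 + 9·1 + 6·-1.

25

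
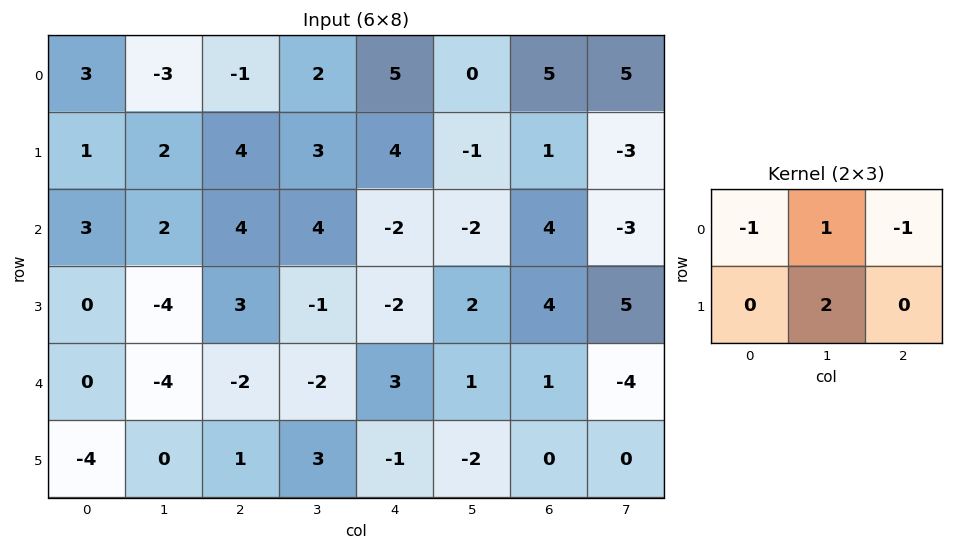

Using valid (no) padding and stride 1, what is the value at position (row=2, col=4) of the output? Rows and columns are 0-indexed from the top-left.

The receptive field on the input at this output position is [-2 -2 4 / -2 2 4]. Elementwise product with the kernel and sum: -2·-1 + -2·1 + 4·-1 + 2·2.

0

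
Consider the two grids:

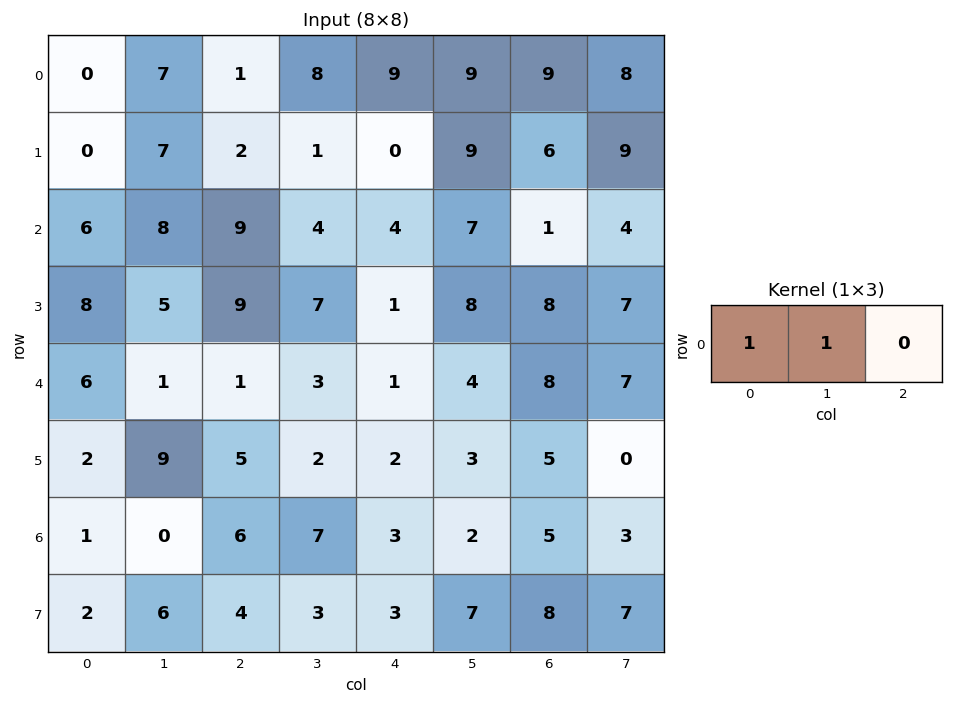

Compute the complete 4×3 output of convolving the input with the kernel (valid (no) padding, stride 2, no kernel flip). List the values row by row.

7 9 18
14 13 11
7 4 5
1 13 5

Output[0,0]: The receptive field on the input at this output position is [0 7 1]. Elementwise product with the kernel and sum: 0·1 + 7·1.
Output[0,1]: The receptive field on the input at this output position is [1 8 9]. Elementwise product with the kernel and sum: 1·1 + 8·1.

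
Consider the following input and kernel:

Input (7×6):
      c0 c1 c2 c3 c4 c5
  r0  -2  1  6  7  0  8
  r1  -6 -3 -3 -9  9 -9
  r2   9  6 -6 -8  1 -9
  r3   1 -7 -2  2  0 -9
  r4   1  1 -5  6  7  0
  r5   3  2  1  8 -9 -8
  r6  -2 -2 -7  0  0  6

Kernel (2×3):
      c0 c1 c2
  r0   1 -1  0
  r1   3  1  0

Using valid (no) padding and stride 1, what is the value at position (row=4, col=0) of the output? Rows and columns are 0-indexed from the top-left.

11

The receptive field on the input at this output position is [1 1 -5 / 3 2 1]. Elementwise product with the kernel and sum: 1·1 + 1·-1 + 3·3 + 2·1.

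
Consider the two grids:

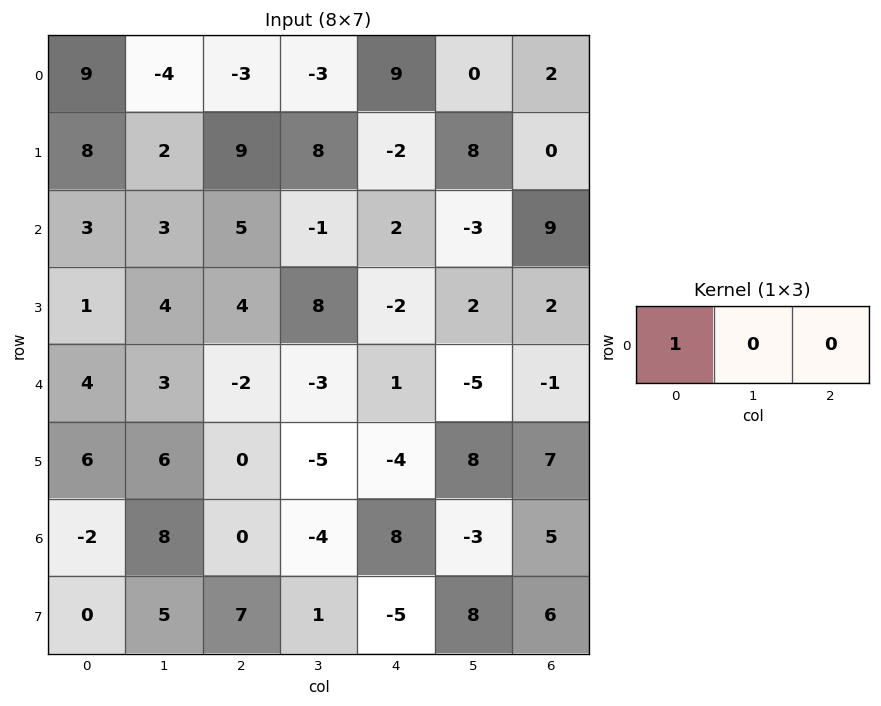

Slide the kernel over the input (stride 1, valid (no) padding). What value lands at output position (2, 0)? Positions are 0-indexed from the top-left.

3

The receptive field on the input at this output position is [3 3 5]. Elementwise product with the kernel and sum: 3·1.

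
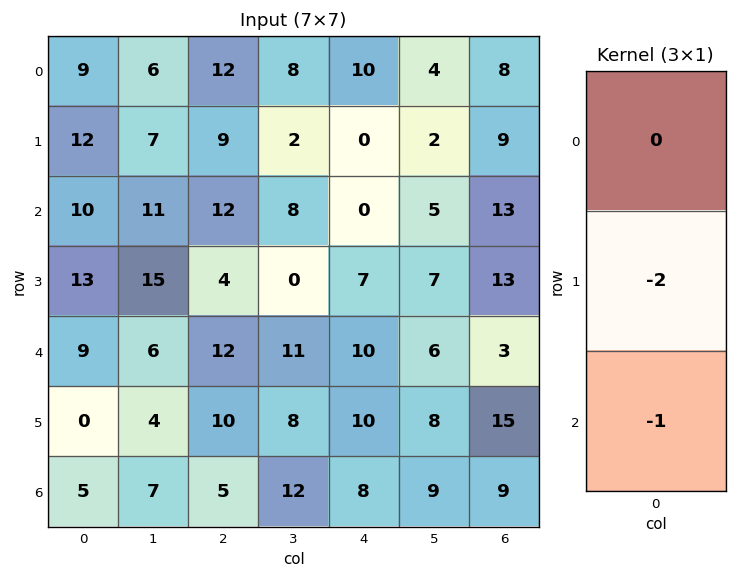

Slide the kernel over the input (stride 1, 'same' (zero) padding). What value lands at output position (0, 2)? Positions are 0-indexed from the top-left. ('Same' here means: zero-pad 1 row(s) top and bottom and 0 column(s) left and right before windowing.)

The receptive field on the zero-padded input at this output position is [0 / 12 / 9]. Elementwise product with the kernel and sum: 12·-2 + 9·-1.

-33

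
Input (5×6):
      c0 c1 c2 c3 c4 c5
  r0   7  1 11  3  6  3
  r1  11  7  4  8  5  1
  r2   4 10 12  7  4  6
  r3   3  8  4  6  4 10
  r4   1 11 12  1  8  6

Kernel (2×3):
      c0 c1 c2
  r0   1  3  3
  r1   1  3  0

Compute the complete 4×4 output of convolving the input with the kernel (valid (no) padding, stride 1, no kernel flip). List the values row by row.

Output[0,0]: The receptive field on the input at this output position is [7 1 11 / 11 7 4]. Elementwise product with the kernel and sum: 7·1 + 1·3 + 11·3 + 11·1 + 7·3.
Output[0,1]: The receptive field on the input at this output position is [1 11 3 / 7 4 8]. Elementwise product with the kernel and sum: 1·1 + 11·3 + 3·3 + 7·1 + 4·3.

75 62 66 53
78 89 76 45
97 87 67 55
73 85 49 73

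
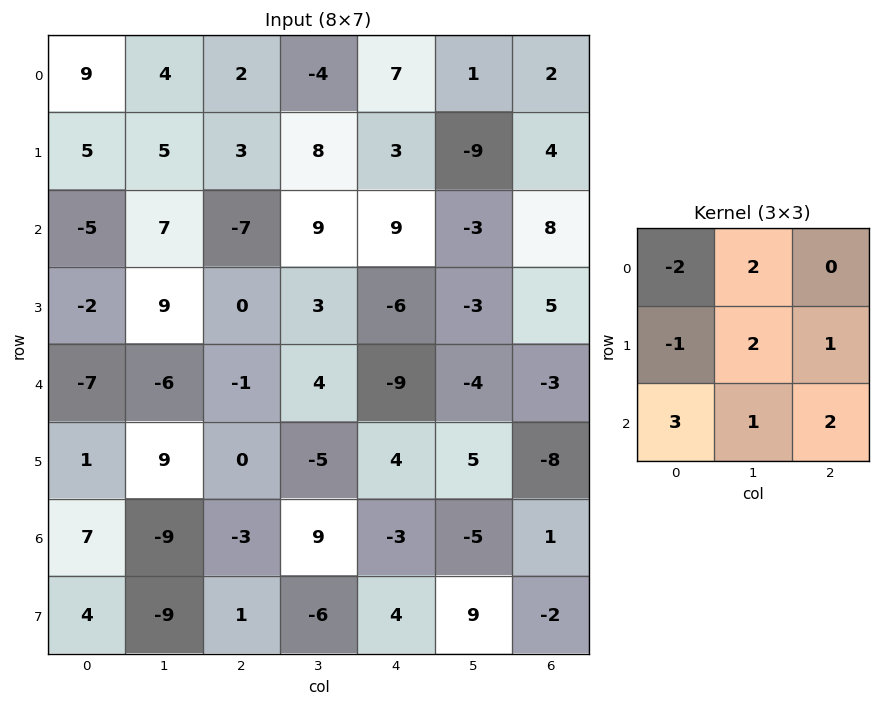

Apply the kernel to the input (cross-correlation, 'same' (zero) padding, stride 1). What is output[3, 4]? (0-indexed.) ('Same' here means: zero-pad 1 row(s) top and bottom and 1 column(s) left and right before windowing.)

The receptive field on the zero-padded input at this output position is [9 9 -3 / 3 -6 -3 / 4 -9 -4]. Elementwise product with the kernel and sum: 9·-2 + 9·2 + 3·-1 + -6·2 + -3·1 + 4·3 + -9·1 + -4·2.

-23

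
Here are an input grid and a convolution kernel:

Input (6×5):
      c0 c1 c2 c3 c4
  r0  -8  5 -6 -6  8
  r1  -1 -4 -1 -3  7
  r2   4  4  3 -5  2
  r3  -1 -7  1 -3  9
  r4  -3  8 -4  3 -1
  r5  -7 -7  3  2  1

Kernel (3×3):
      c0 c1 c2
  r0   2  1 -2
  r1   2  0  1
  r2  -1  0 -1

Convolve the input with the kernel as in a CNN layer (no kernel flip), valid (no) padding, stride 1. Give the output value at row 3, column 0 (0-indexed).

-17

The receptive field on the input at this output position is [-1 -7 1 / -3 8 -4 / -7 -7 3]. Elementwise product with the kernel and sum: -1·2 + -7·1 + 1·-2 + -3·2 + -4·1 + -7·-1 + 3·-1.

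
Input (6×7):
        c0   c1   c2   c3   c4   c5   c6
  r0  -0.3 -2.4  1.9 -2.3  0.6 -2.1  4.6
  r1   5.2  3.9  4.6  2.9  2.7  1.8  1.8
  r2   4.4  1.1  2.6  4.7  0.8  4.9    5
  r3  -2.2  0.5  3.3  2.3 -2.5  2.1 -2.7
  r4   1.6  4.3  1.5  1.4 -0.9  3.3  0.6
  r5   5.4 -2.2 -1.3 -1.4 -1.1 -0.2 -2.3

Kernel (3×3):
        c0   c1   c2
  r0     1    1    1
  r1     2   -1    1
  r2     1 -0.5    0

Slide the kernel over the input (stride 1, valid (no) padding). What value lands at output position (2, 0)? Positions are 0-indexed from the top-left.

5.95

The receptive field on the input at this output position is [4.4 1.1 2.6 / -2.2 0.5 3.3 / 1.6 4.3 1.5]. Elementwise product with the kernel and sum: 4.4·1 + 1.1·1 + 2.6·1 + -2.2·2 + 0.5·-1 + 3.3·1 + 1.6·1 + 4.3·-0.5.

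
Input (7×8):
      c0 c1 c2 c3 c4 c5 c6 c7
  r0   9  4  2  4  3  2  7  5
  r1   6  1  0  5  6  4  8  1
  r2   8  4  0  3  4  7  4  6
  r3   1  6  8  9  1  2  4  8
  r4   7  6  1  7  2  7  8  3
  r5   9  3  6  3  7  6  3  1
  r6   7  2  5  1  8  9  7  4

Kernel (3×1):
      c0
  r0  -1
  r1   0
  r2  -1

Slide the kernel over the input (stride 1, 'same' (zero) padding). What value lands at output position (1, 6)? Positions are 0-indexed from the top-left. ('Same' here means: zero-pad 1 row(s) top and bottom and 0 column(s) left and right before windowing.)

The receptive field on the zero-padded input at this output position is [7 / 8 / 4]. Elementwise product with the kernel and sum: 7·-1 + 4·-1.

-11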